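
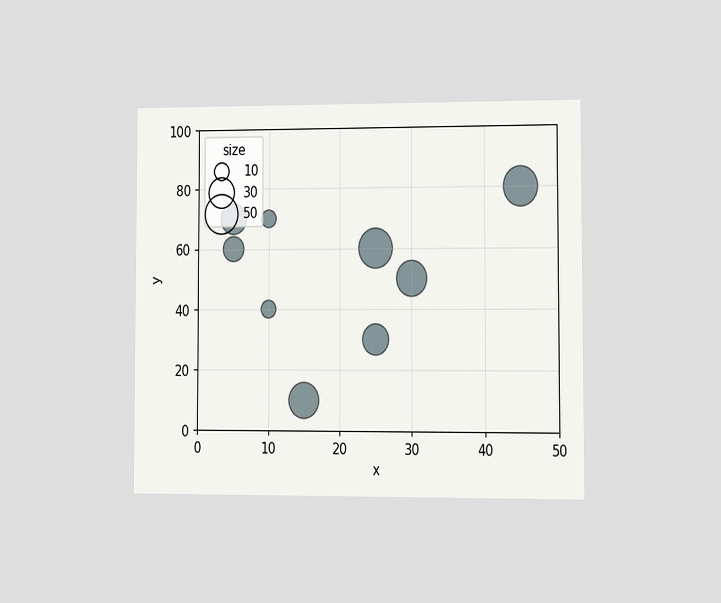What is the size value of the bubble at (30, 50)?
The chart is viewed at a slight angle. Matching the bubble at (30, 50) against the size legend gives 40.

40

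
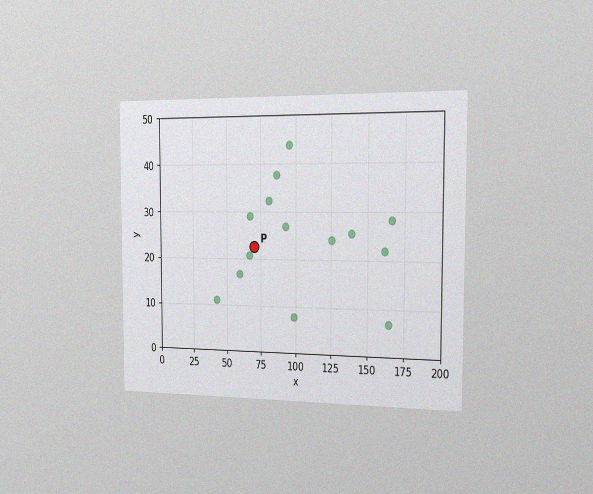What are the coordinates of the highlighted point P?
The chart is viewed slightly from the right, with some photo noise. Following the gridlines from P to each axis, P sits at (70, 22.5).

(70, 22.5)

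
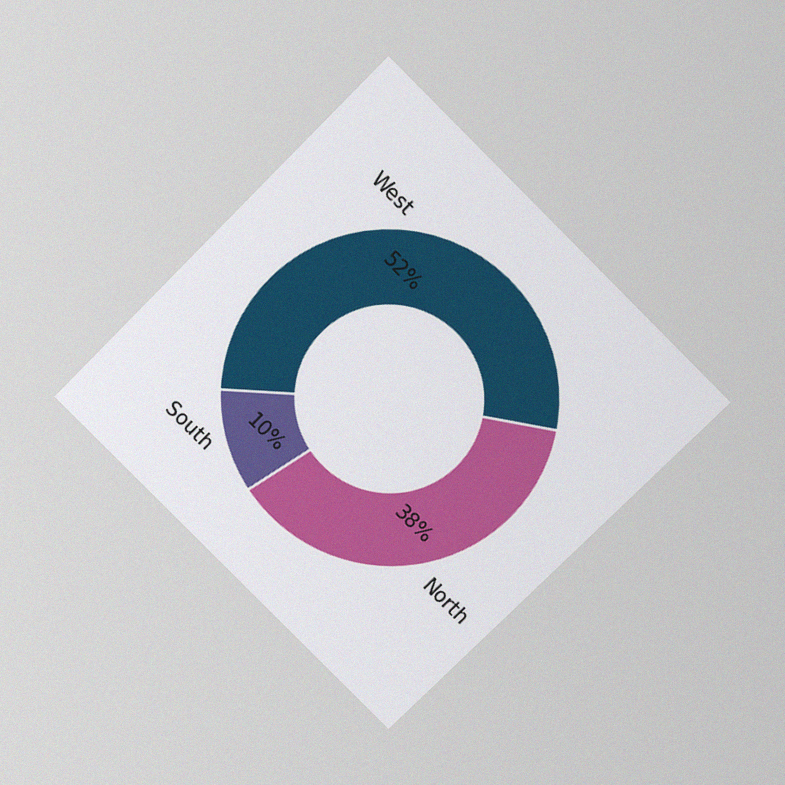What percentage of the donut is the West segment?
The chart is tilted about 45° clockwise and viewed slightly from above, with some photo noise. The West segment takes up 52% of the ring.

52%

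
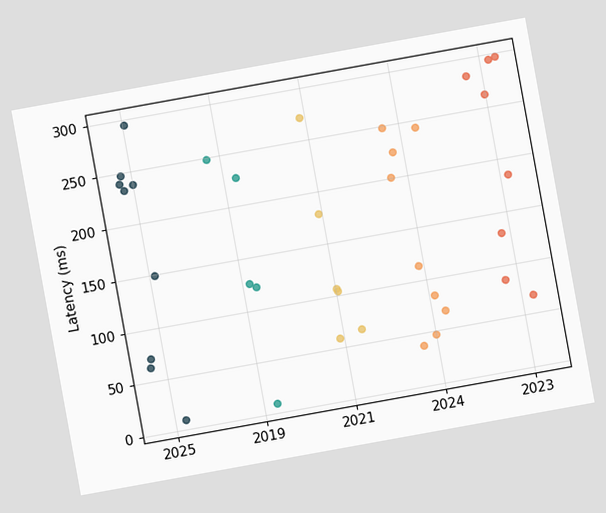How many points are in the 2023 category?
The chart is tilted about 10° counter-clockwise. Counting the markers in the 2023 column gives 8.

8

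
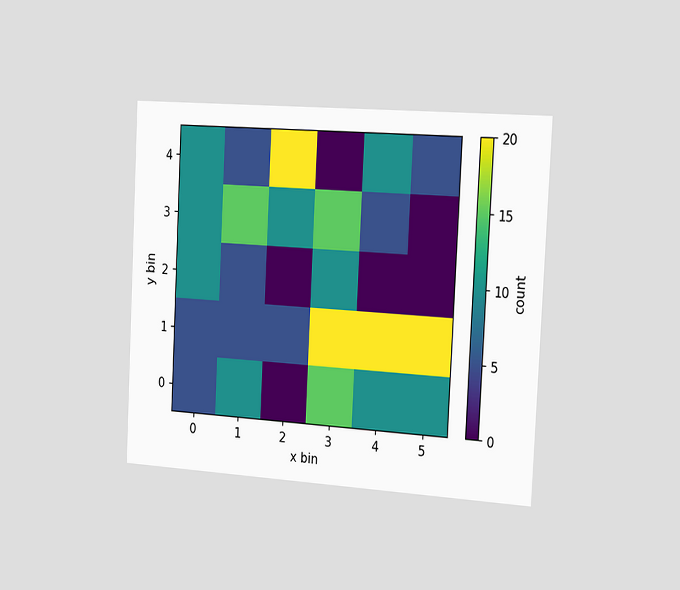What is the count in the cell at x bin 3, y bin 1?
20

The chart is tilted about 3° clockwise and viewed slightly from the right. Matching the cell (3, 1) against the colorbar gives 20.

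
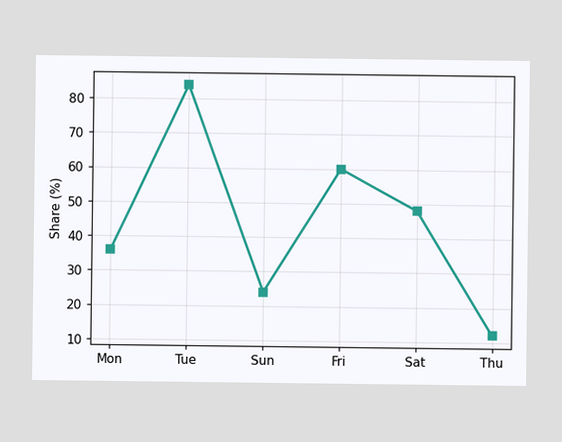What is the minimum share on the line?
12%

The lowest point is at Thu, and reading across to the y-axis gives 12%.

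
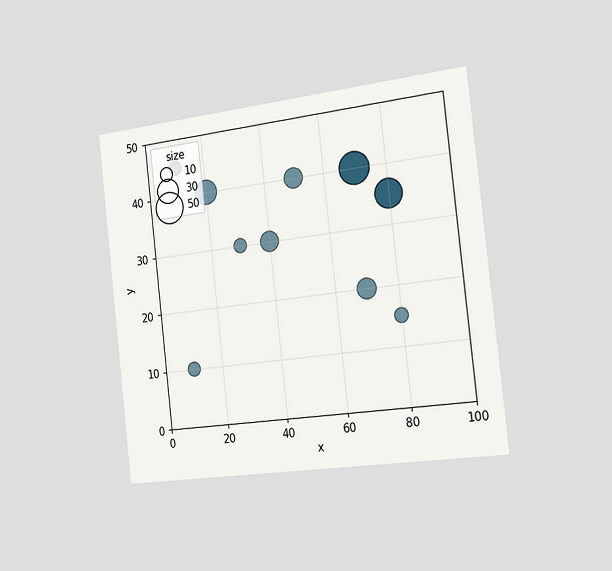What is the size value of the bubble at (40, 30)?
20

The chart is tilted about 6° counter-clockwise and viewed slightly from the right. Matching the bubble at (40, 30) against the size legend gives 20.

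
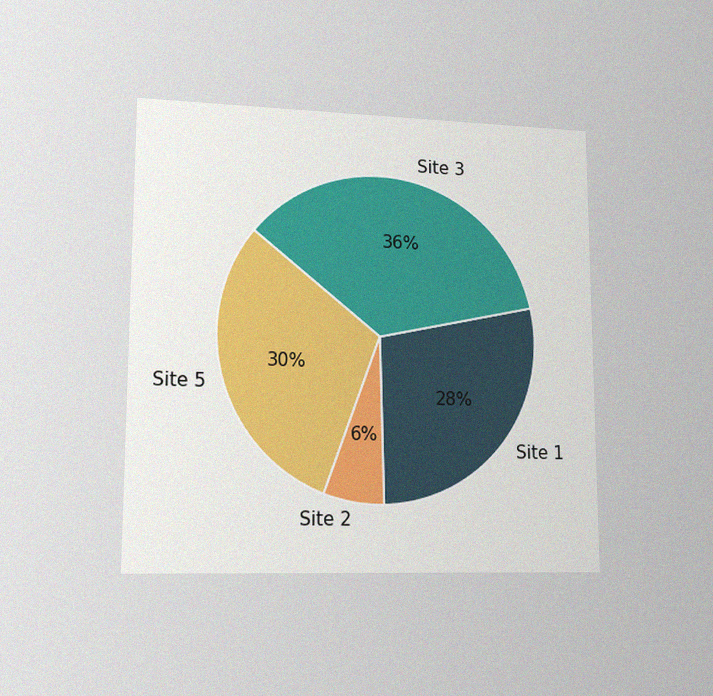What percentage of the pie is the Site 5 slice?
The chart is viewed at a slight angle, with some photo noise. The Site 5 slice takes up 30% of the pie.

30%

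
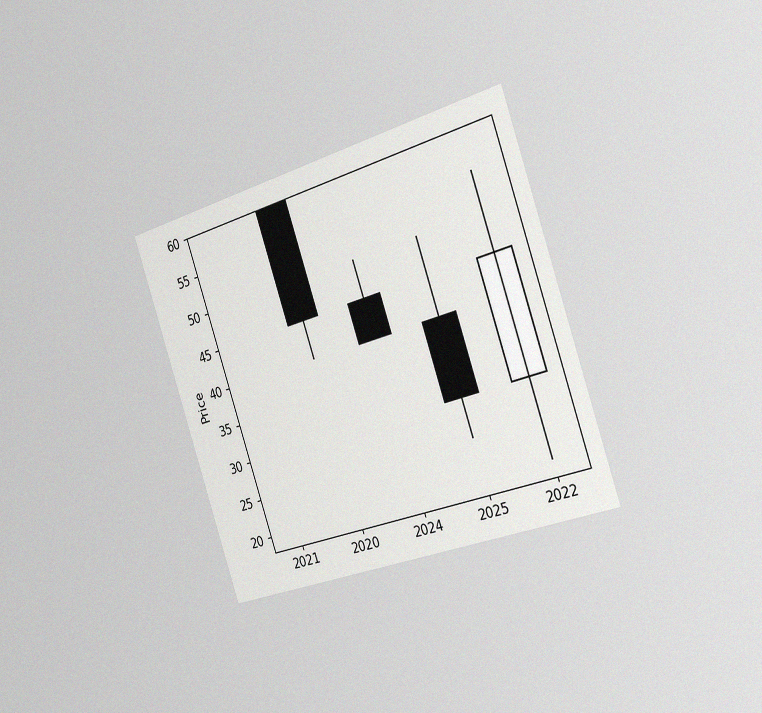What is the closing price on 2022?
The chart is tilted about 19° counter-clockwise and viewed slightly from the right, with some photo noise. The 2022 candle closes at 45.

45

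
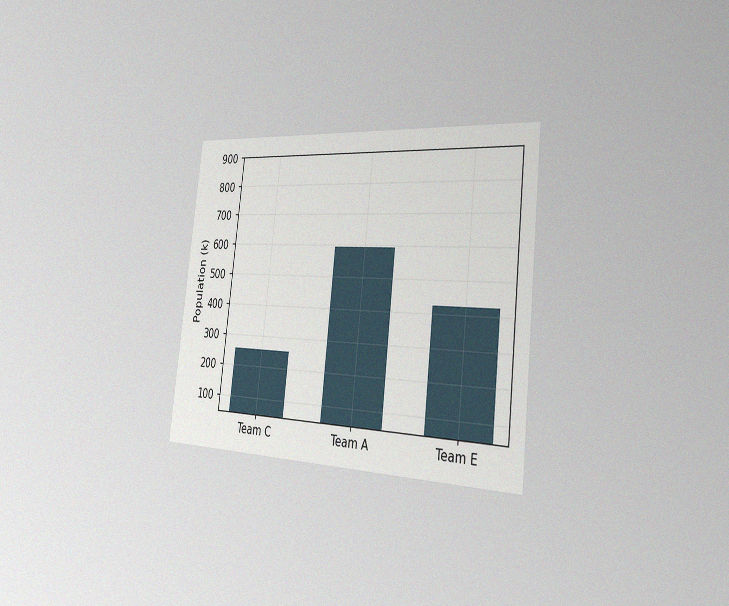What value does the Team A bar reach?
The chart is tilted about 6° clockwise and viewed slightly from the right, with some photo noise. Reading along the chart's y-axis, the Team A bar reaches 595k.

595k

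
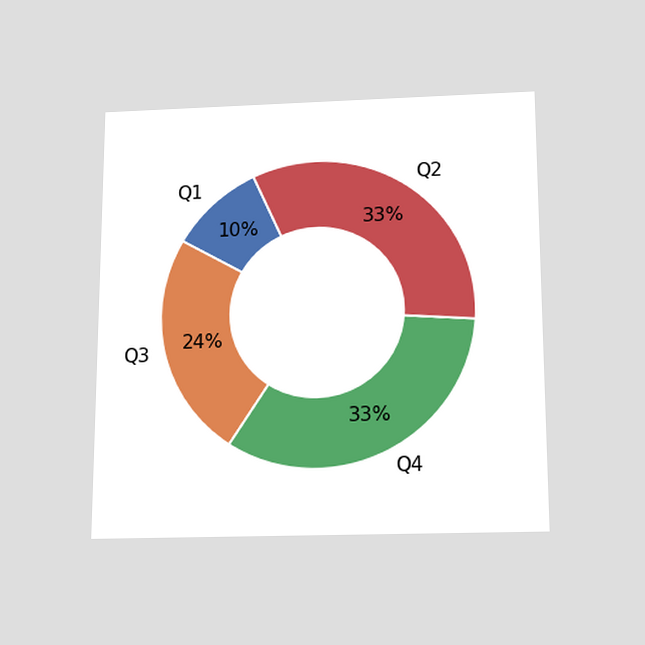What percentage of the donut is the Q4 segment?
The chart is viewed slightly from below. The Q4 segment takes up 33% of the ring.

33%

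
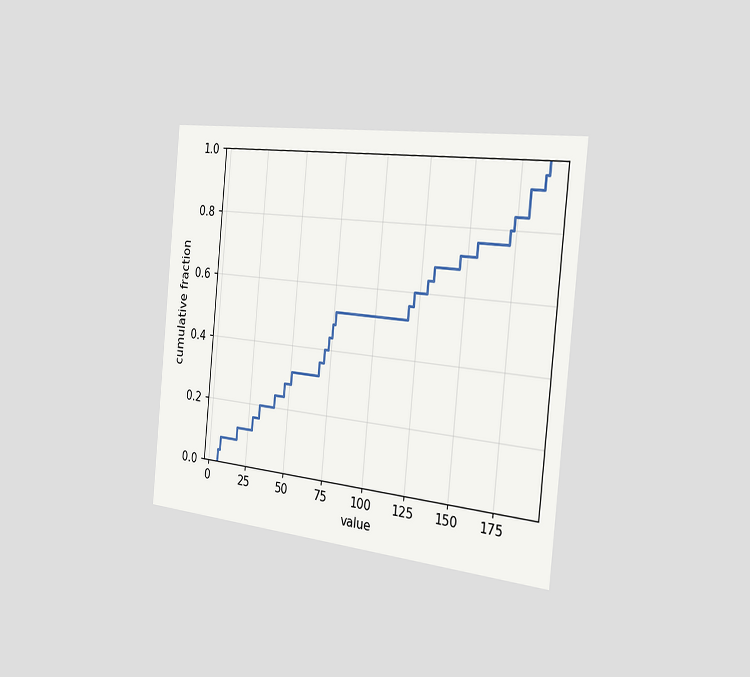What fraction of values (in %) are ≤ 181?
The chart is tilted about 6° clockwise and viewed slightly from the right. At x=181 the ECDF step is at 92%.

92%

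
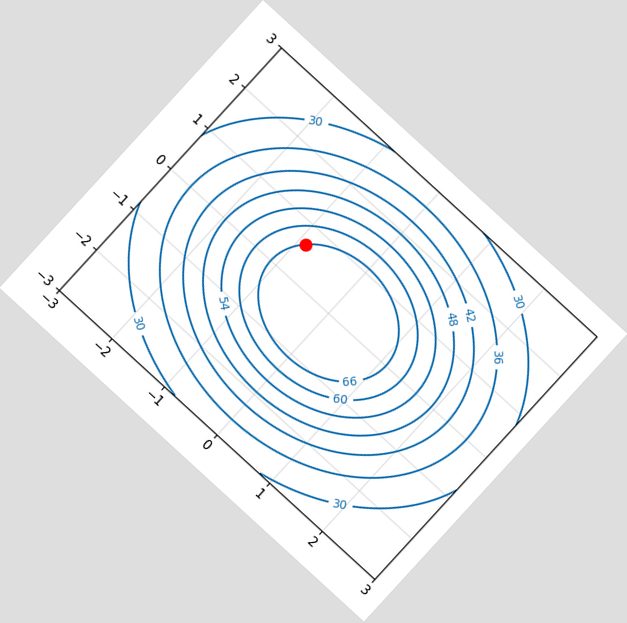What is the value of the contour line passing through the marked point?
The chart is tilted about 42° clockwise. The marked point sits on the contour labelled 66.

66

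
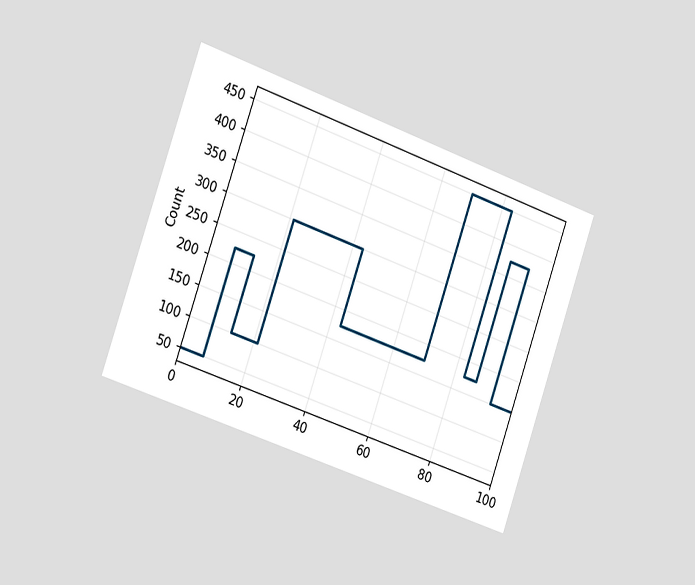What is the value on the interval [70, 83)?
The chart is tilted about 19° clockwise and viewed slightly from the left. On [70, 83) the step sits at 450.

450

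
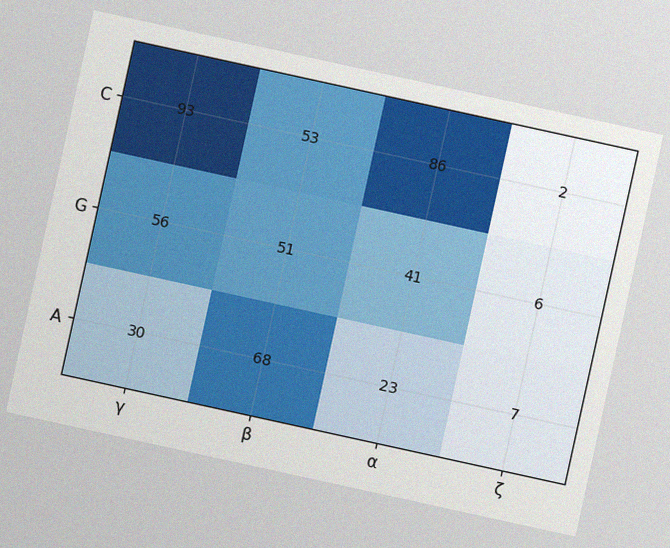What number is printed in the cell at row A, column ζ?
The chart is tilted about 12° clockwise, with some photo noise. The (A, ζ) cell reads 7.

7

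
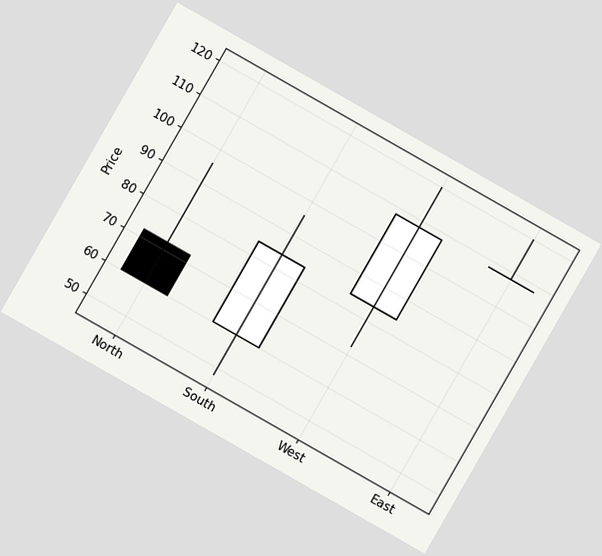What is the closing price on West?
108

The chart is tilted about 30° clockwise. The West candle closes at 108.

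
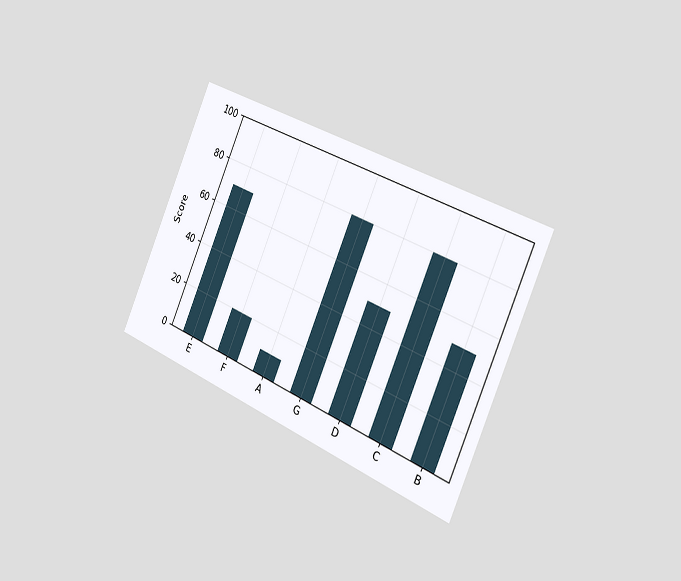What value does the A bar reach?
The chart is tilted about 24° clockwise and viewed slightly from the right. Reading along the chart's y-axis, the A bar reaches 10.

10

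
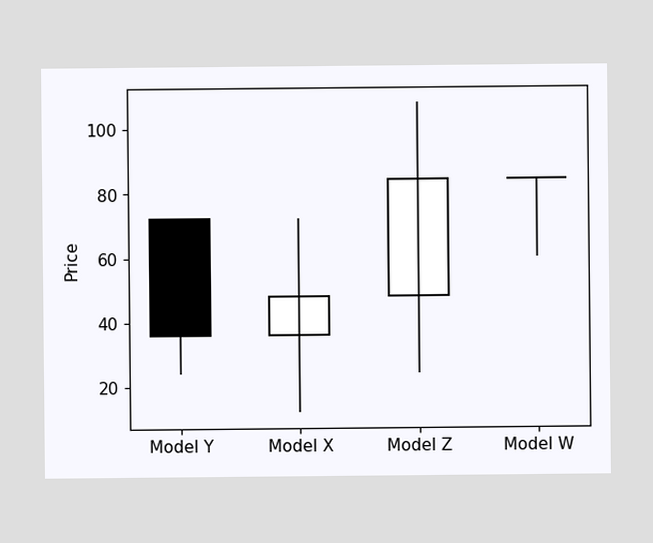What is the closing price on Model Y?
The Model Y candle closes at 36.

36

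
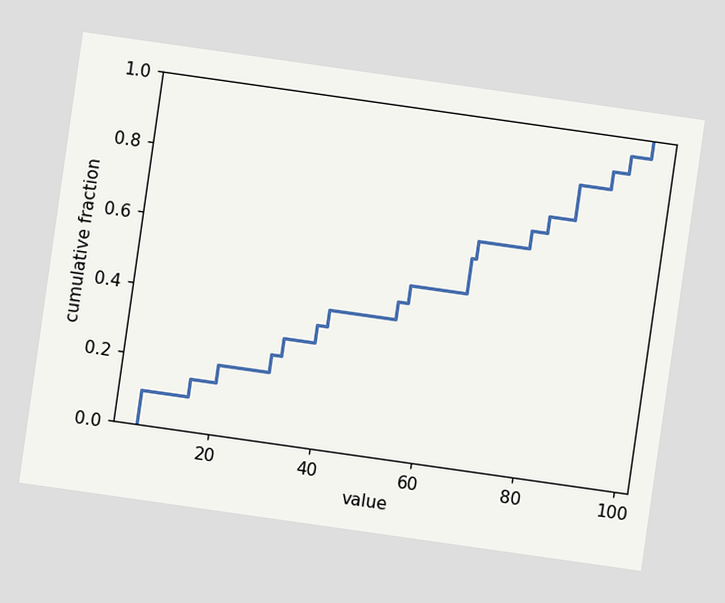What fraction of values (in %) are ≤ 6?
10%

The chart is tilted about 8° clockwise. At x=6 the ECDF step is at 10%.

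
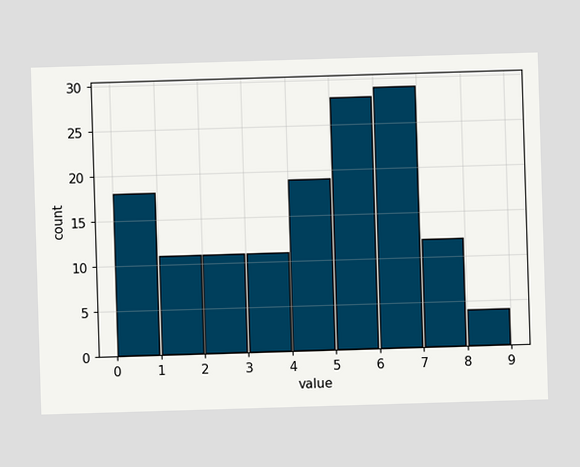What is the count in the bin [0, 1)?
18

The [0, 1) bin has height 18.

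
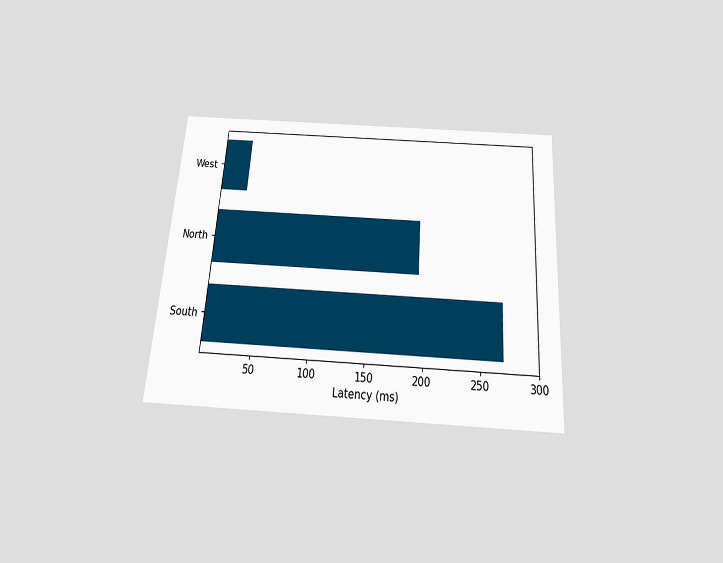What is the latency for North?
The chart is tilted about 4° clockwise and viewed slightly from below. Reading along the chart's x-axis, the North bar reaches 195ms.

195ms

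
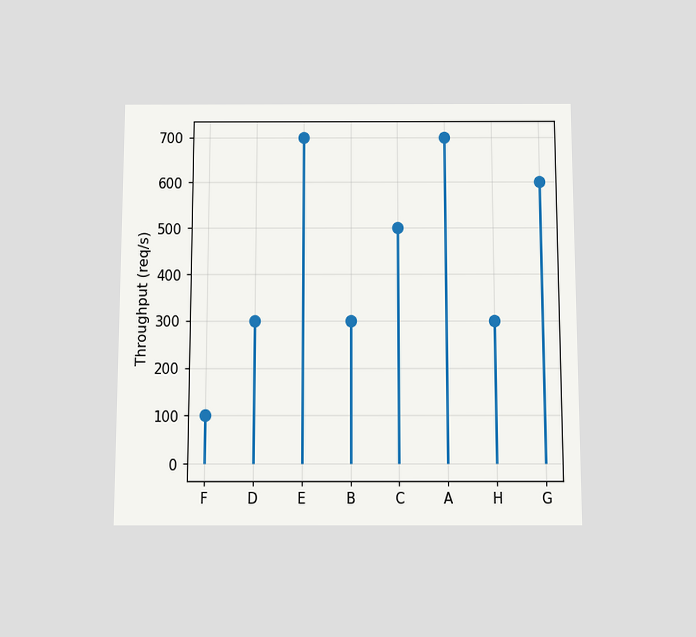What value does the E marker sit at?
The chart is viewed slightly from below. The E marker sits at 700req/s.

700req/s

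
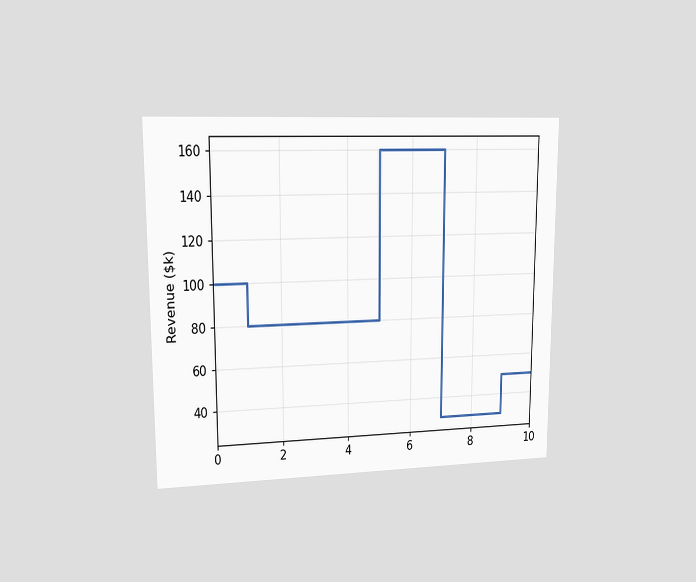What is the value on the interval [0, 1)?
$100k

The chart is viewed at a slight angle. On [0, 1) the step sits at $100k.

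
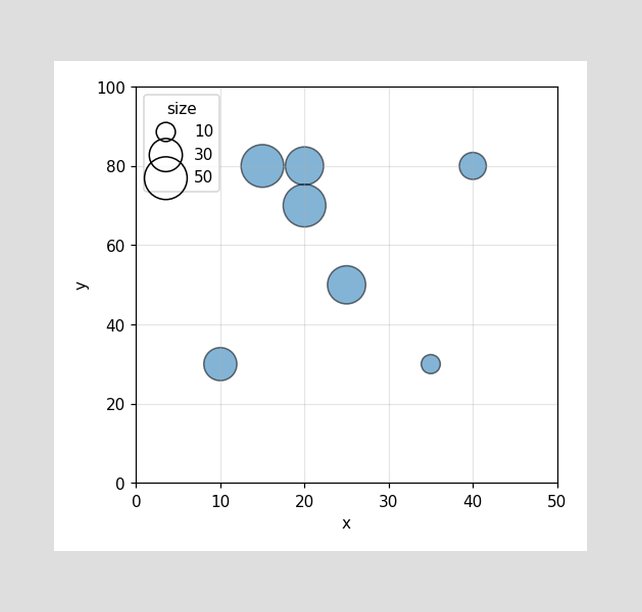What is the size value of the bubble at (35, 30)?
10

Matching the bubble at (35, 30) against the size legend gives 10.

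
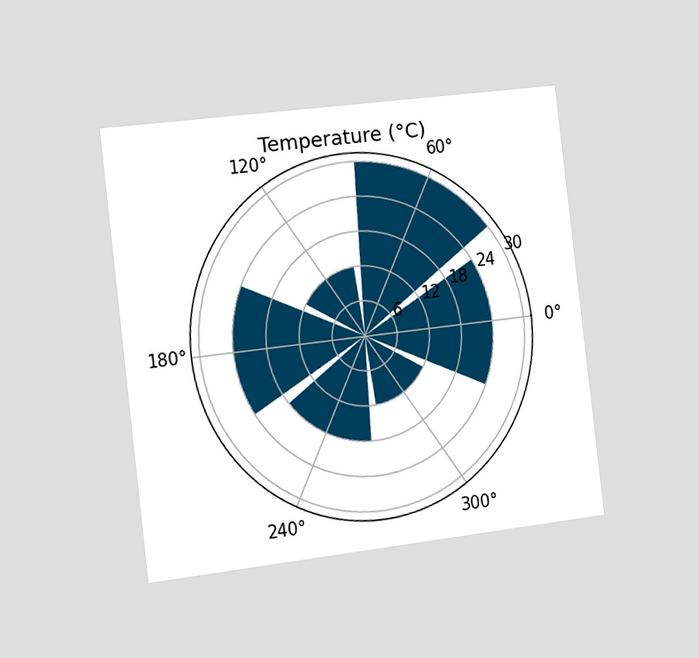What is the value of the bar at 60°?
The chart is tilted about 7° counter-clockwise and viewed slightly from the left. The bar at 60° reaches 30°C on the radial axis.

30°C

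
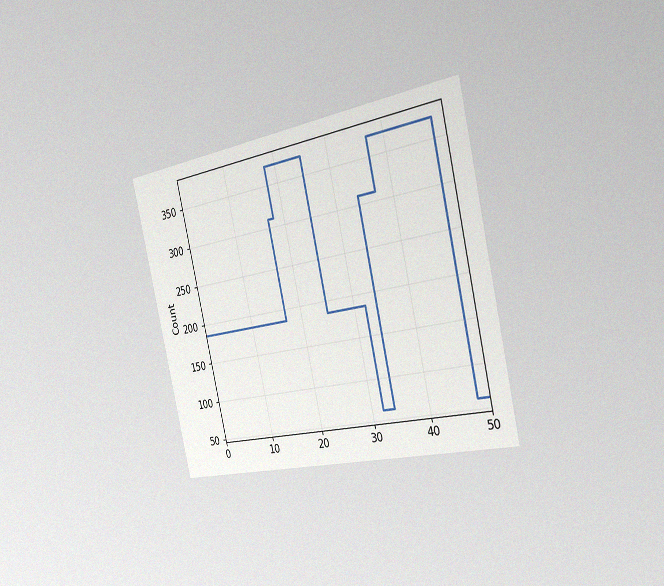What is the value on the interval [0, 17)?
The chart is tilted about 13° counter-clockwise and viewed slightly from the right, with some photo noise. On [0, 17) the step sits at 186.

186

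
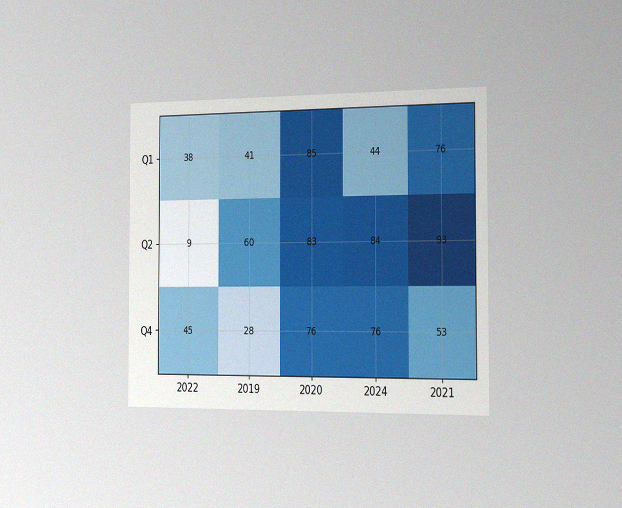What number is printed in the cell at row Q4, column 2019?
The chart is viewed slightly from the right, with some photo noise. The (Q4, 2019) cell reads 28.

28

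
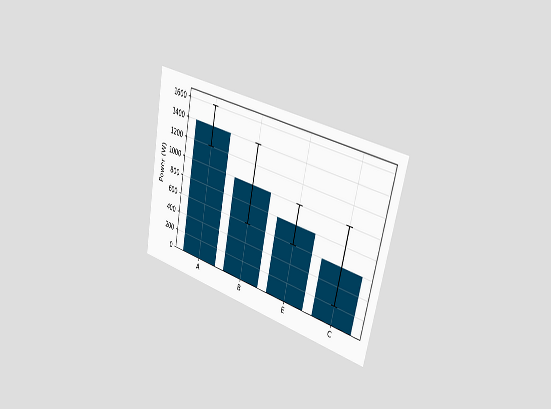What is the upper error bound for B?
1400W

The chart is tilted about 12° clockwise and viewed slightly from the right. The B bar's upper whisker reaches 1400W.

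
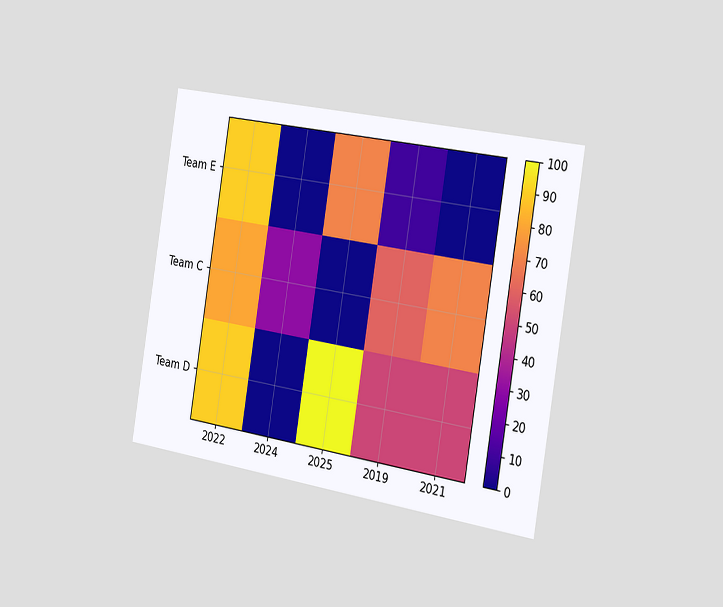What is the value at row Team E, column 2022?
The chart is tilted about 9° clockwise and viewed slightly from the right. Matching cell (Team E, 2022) against the colorbar gives 90.

90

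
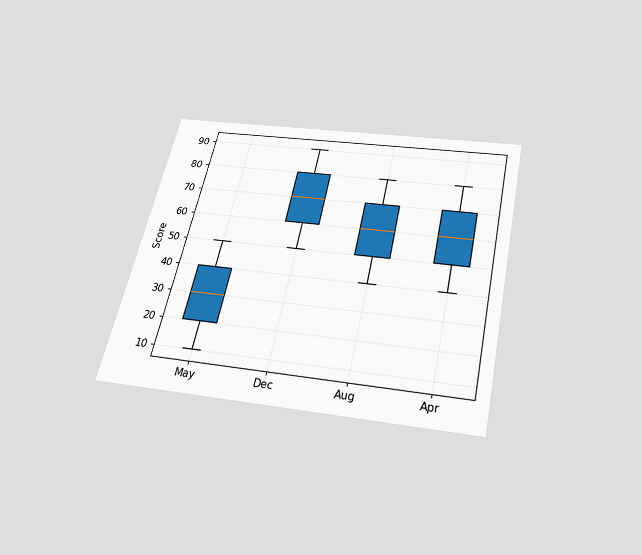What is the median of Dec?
70

The chart is tilted about 13° clockwise and viewed slightly from below. The median line in the Dec box sits at 70.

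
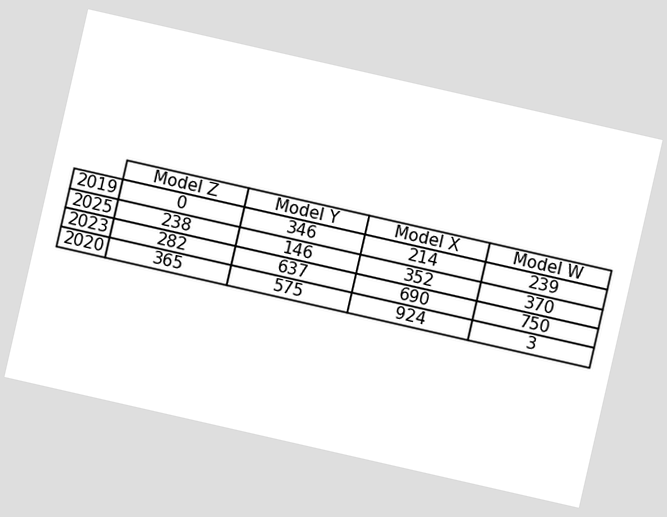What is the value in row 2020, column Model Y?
575

The chart is tilted about 13° clockwise. The (2020, Model Y) cell reads 575.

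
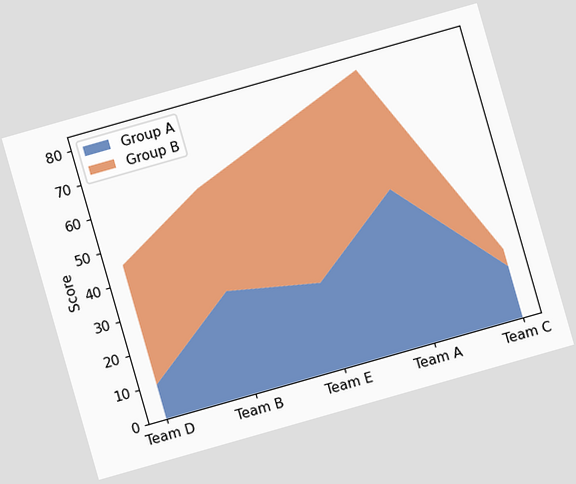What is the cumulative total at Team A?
The chart is tilted about 16° counter-clockwise. The stacked total at Team A reaches 80.

80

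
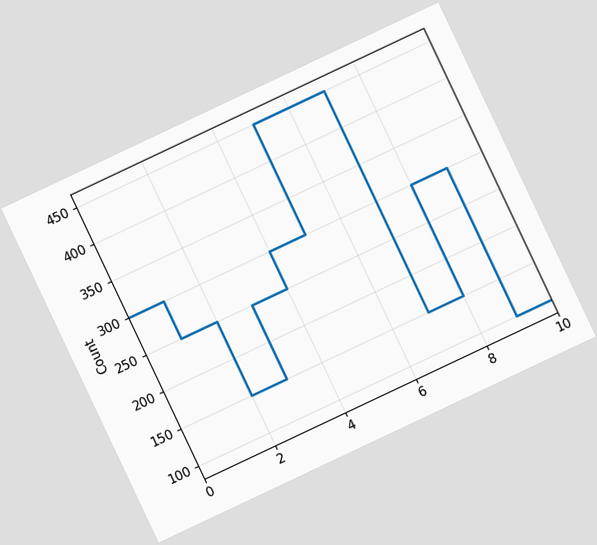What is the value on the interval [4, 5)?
The chart is tilted about 25° counter-clockwise. On [4, 5) the step sits at 300.

300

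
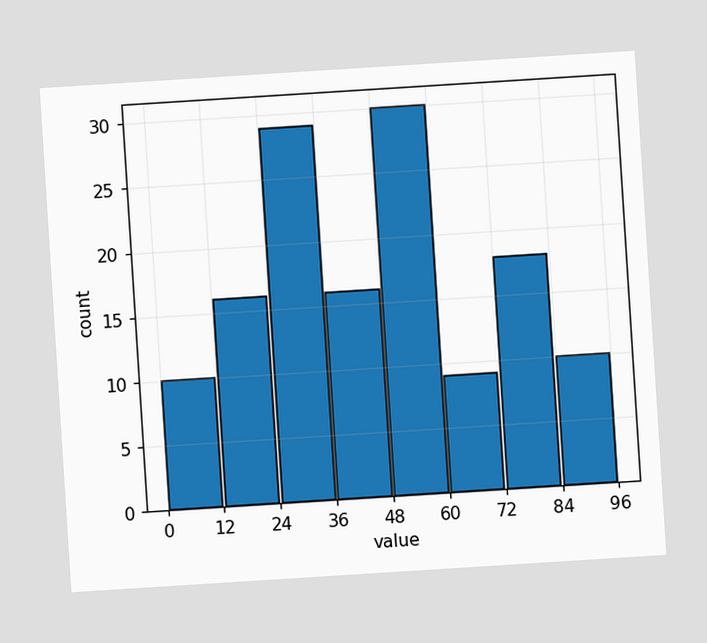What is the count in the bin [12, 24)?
16

The chart is tilted about 4° counter-clockwise. The [12, 24) bin has height 16.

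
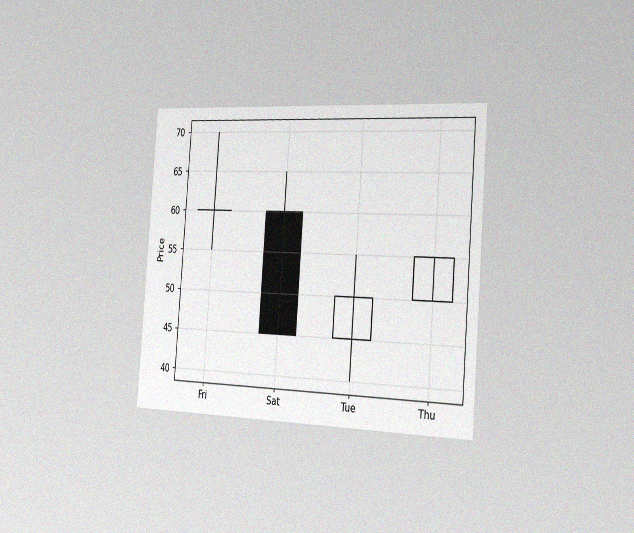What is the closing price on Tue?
The chart is tilted about 4° clockwise and viewed slightly from the right, with some photo noise. The Tue candle closes at 50.

50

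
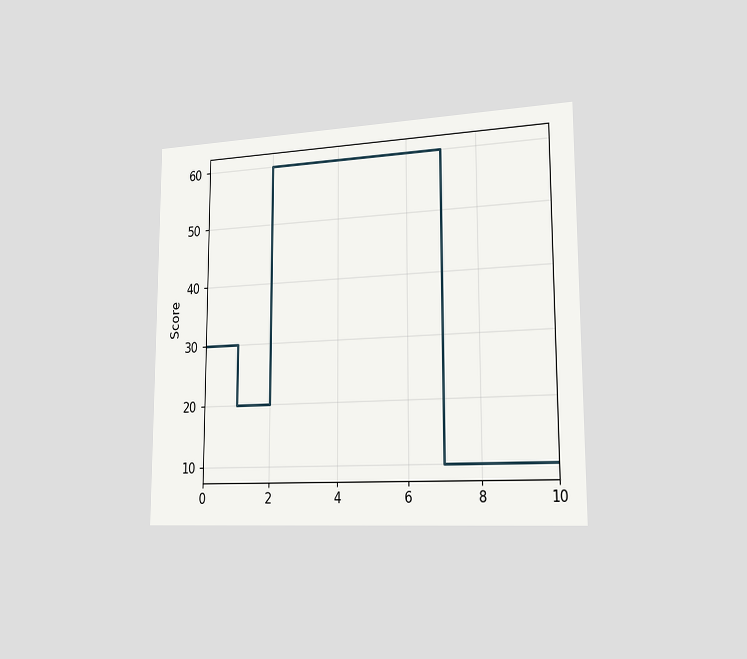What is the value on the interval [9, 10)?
The chart is viewed slightly from the right. On [9, 10) the step sits at 10.

10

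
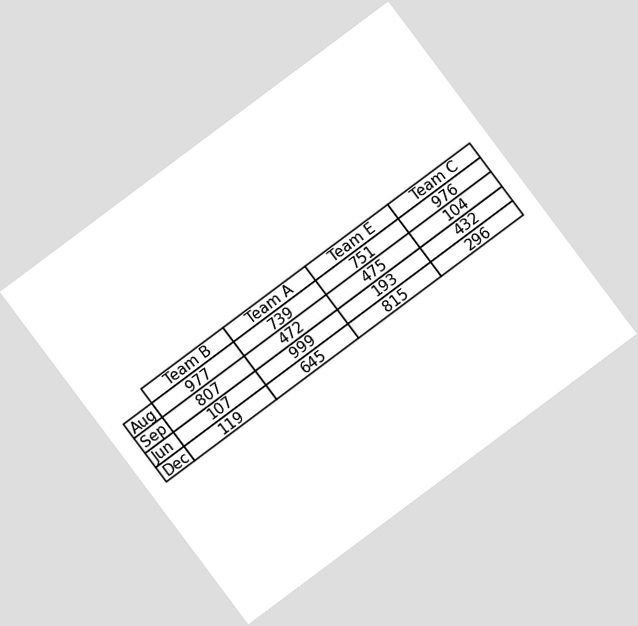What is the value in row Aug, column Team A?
739

The chart is tilted about 37° counter-clockwise. The (Aug, Team A) cell reads 739.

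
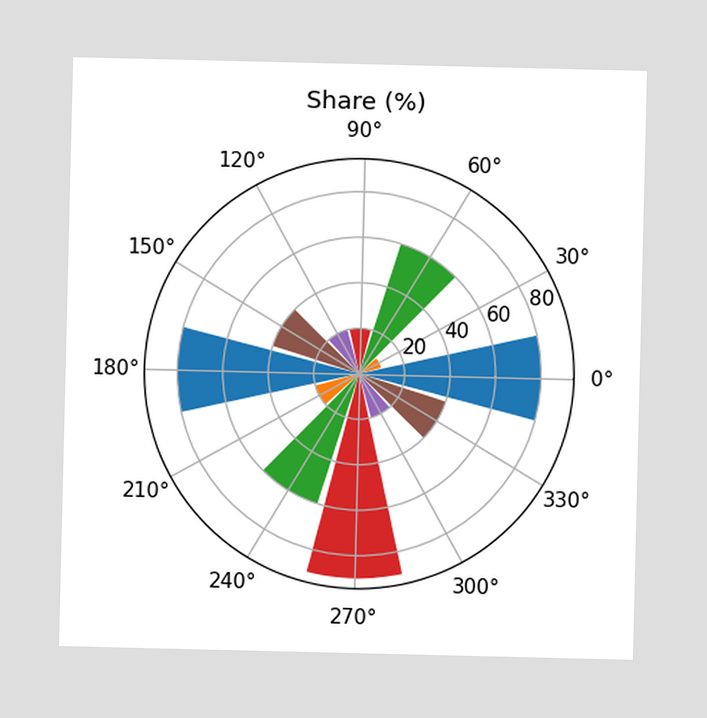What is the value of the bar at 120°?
20%

The bar at 120° reaches 20% on the radial axis.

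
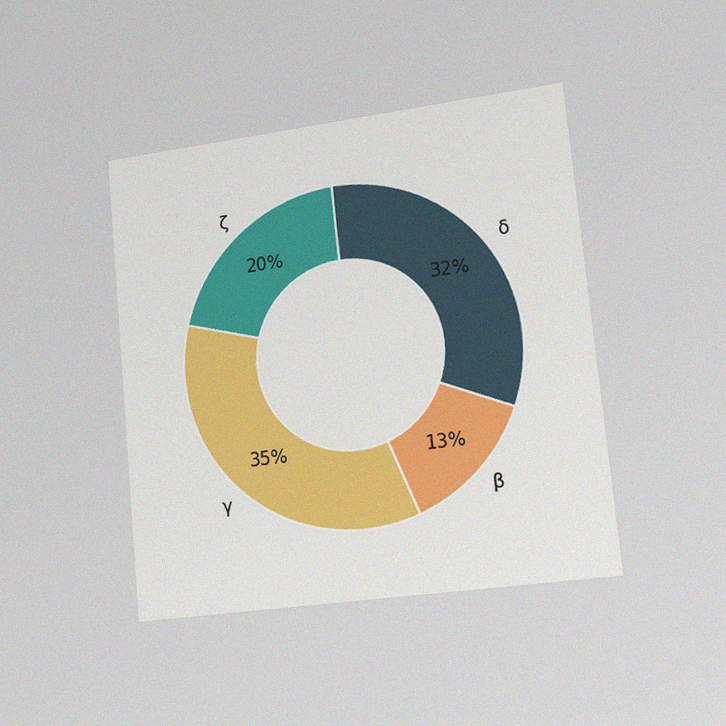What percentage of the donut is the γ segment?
The chart is tilted about 5° counter-clockwise and viewed slightly from the right, with some photo noise. The γ segment takes up 35% of the ring.

35%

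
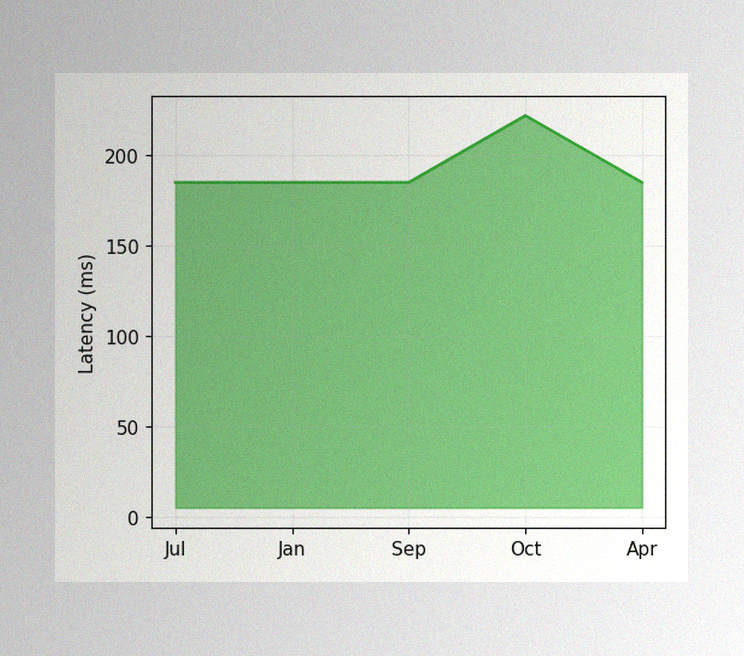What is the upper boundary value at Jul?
The image has some photo noise and uneven lighting. At Jul the upper boundary is at 185ms.

185ms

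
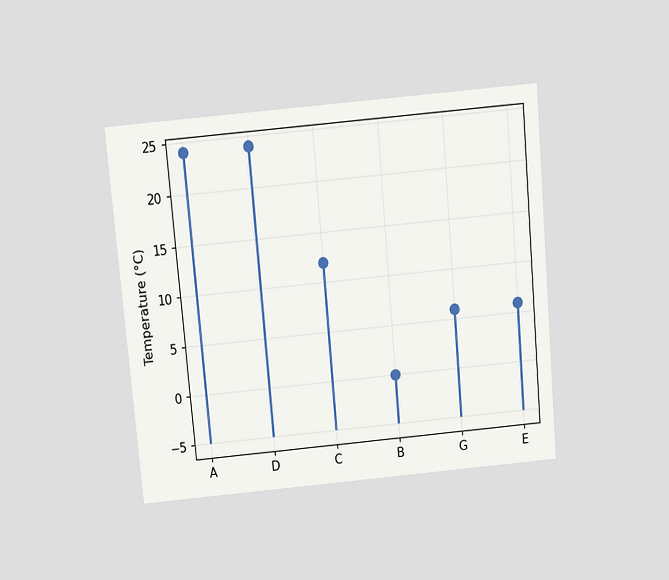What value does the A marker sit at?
The chart is tilted about 5° counter-clockwise and viewed slightly from above. The A marker sits at 24°C.

24°C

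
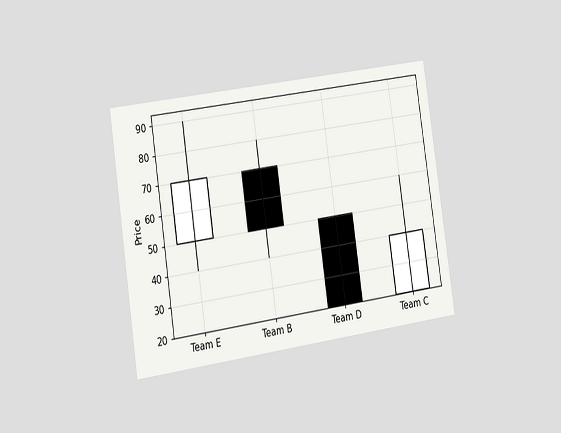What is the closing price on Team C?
The chart is tilted about 8° counter-clockwise and viewed slightly from the left. The Team C candle closes at 40.

40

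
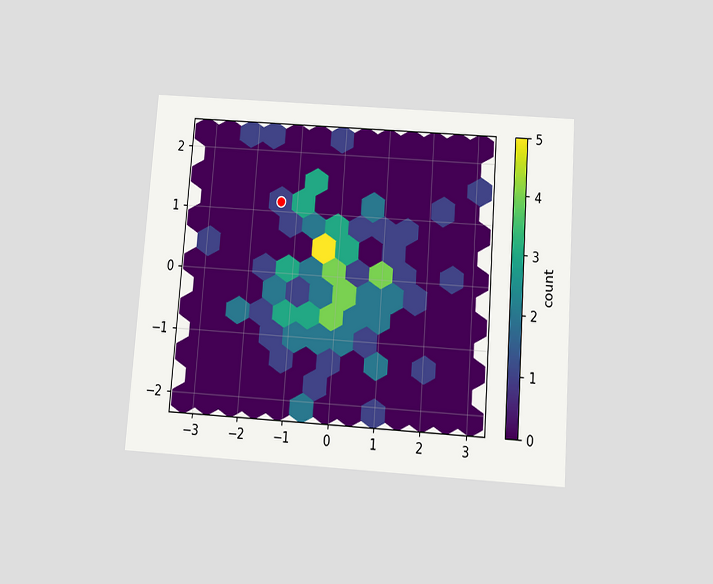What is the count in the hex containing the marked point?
1

The chart is tilted about 4° clockwise and viewed slightly from below. The marked hex reads 1 on the colorbar.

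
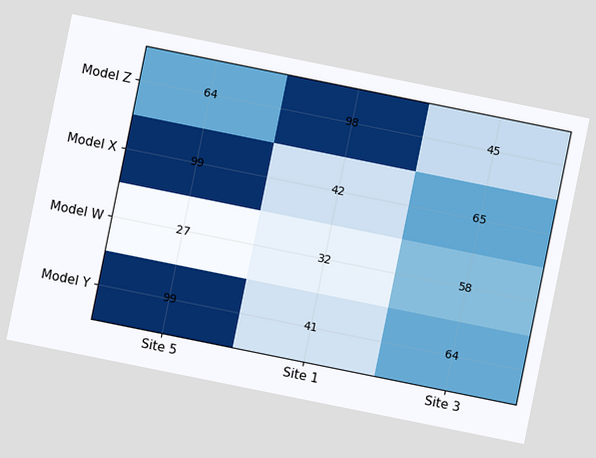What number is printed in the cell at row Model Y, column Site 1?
41

The chart is tilted about 11° clockwise. The (Model Y, Site 1) cell reads 41.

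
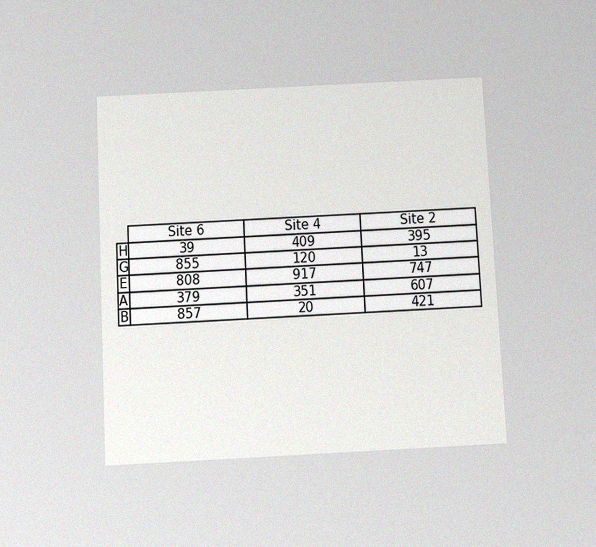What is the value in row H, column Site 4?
The chart is tilted about 3° counter-clockwise and viewed slightly from below, with some photo noise. The (H, Site 4) cell reads 409.

409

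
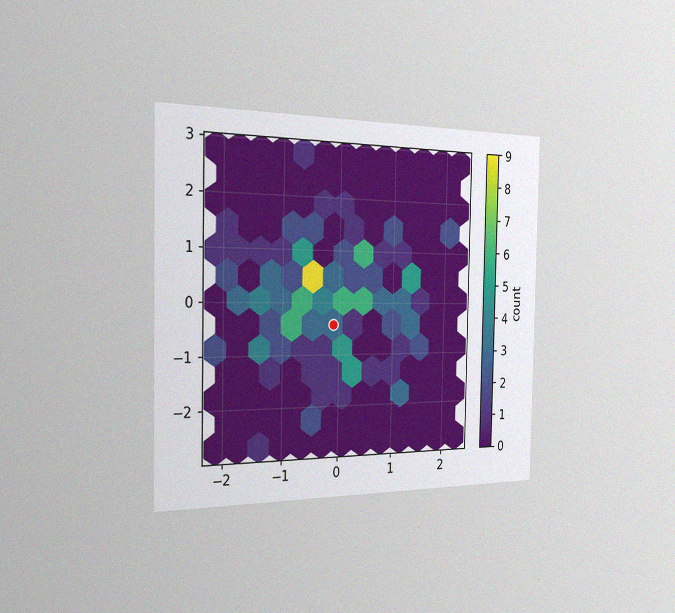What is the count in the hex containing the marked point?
3

The chart is viewed slightly from the left, with some photo noise. The marked hex reads 3 on the colorbar.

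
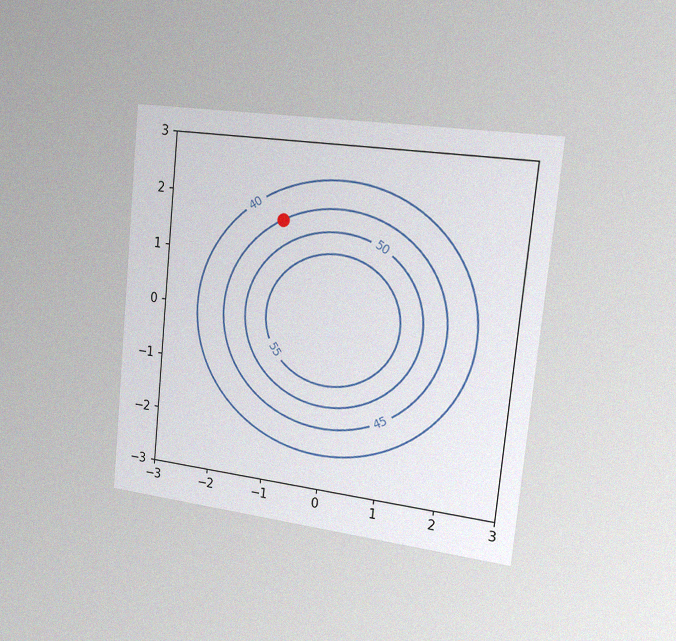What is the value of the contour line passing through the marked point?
45

The chart is tilted about 6° clockwise and viewed slightly from the right, with some photo noise. The marked point sits on the contour labelled 45.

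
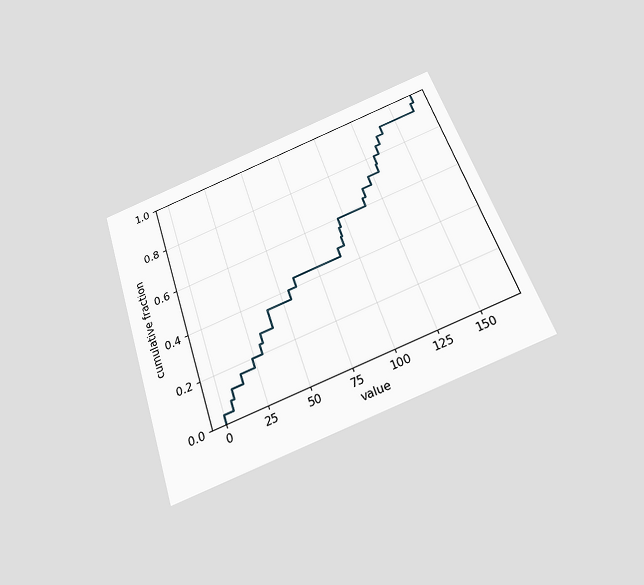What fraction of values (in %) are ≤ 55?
The chart is tilted about 18° counter-clockwise and viewed slightly from below. At x=55 the ECDF step is at 40%.

40%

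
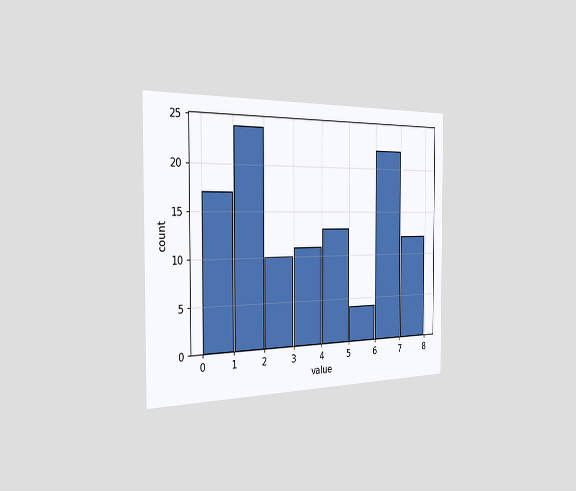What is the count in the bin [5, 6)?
4

The chart is viewed slightly from the left. The [5, 6) bin has height 4.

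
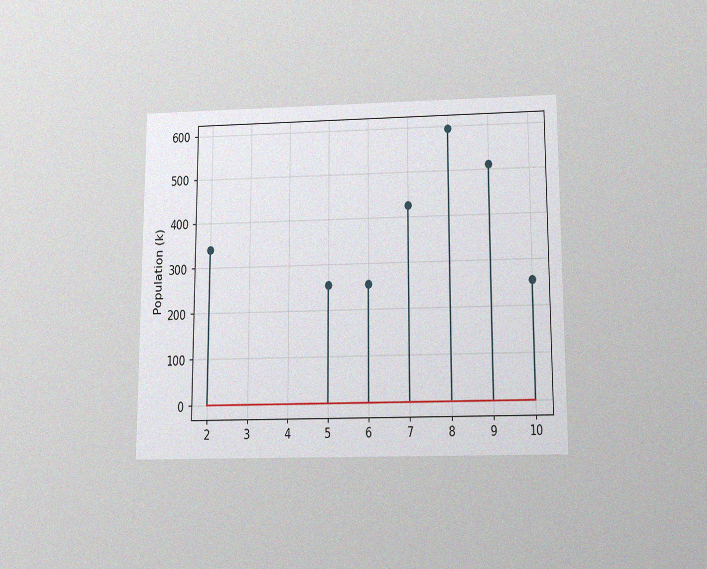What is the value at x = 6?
The chart is viewed slightly from below, with some photo noise. The stem at x=6 reaches 255k.

255k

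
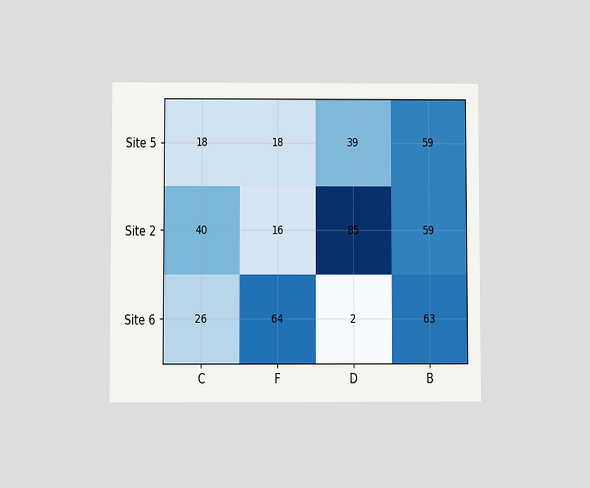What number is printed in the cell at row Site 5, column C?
18

The chart is viewed at a slight angle. The (Site 5, C) cell reads 18.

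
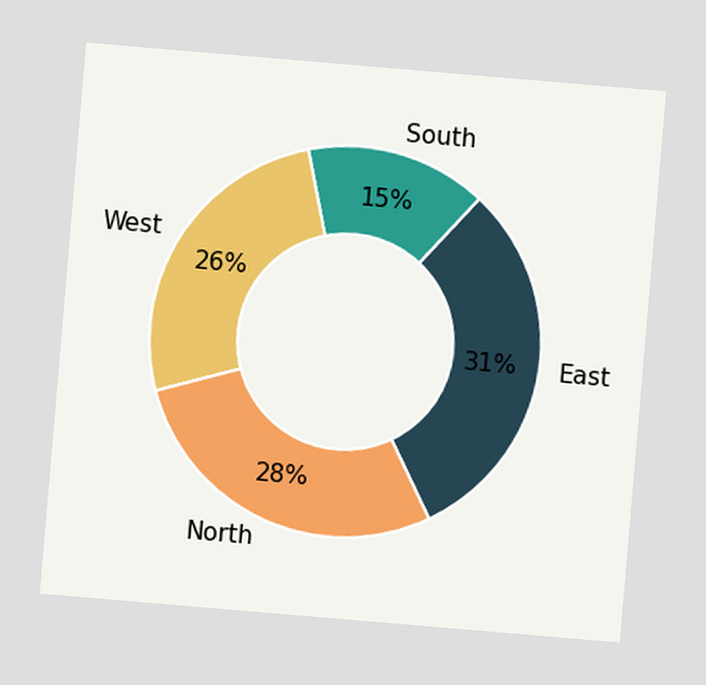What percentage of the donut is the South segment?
15%

The chart is tilted about 5° clockwise. The South segment takes up 15% of the ring.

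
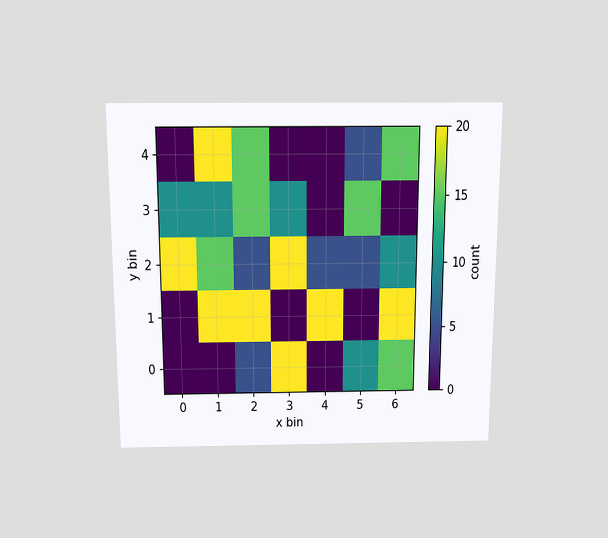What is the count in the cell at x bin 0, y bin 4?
The chart is viewed slightly from above. Matching the cell (0, 4) against the colorbar gives 0.

0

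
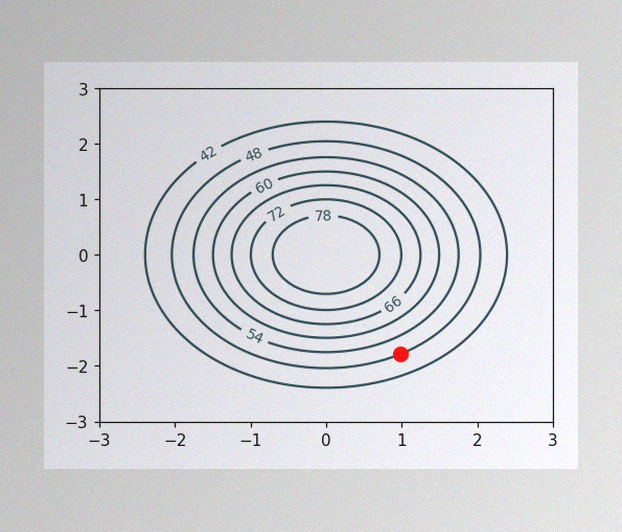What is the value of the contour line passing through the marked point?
The image has some photo noise and uneven lighting. The marked point sits on the contour labelled 48.

48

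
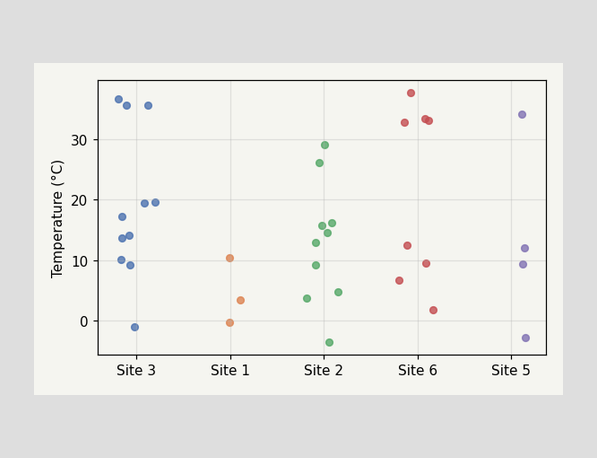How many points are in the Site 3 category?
Counting the markers in the Site 3 column gives 11.

11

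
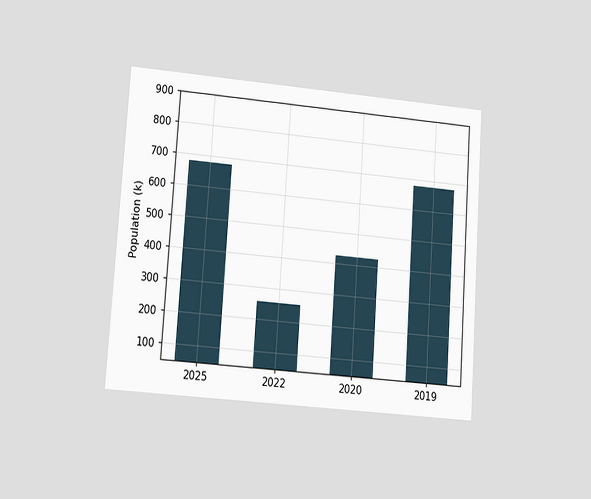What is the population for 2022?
255k

The chart is tilted about 4° clockwise and viewed at a slight angle. Reading along the chart's y-axis, the 2022 bar reaches 255k.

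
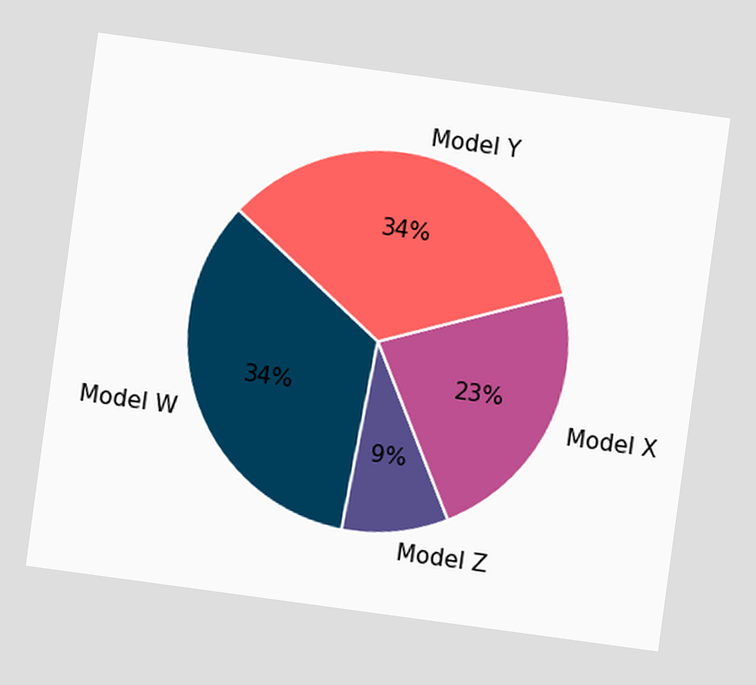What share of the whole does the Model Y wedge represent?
The chart is tilted about 8° clockwise. The Model Y slice takes up 34% of the pie.

34%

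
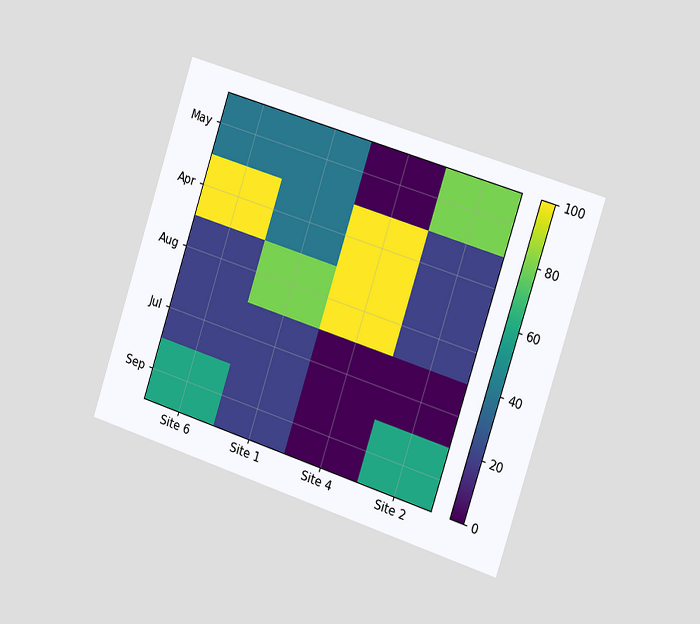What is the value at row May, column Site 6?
40

The chart is tilted about 18° clockwise and viewed slightly from the right. Matching cell (May, Site 6) against the colorbar gives 40.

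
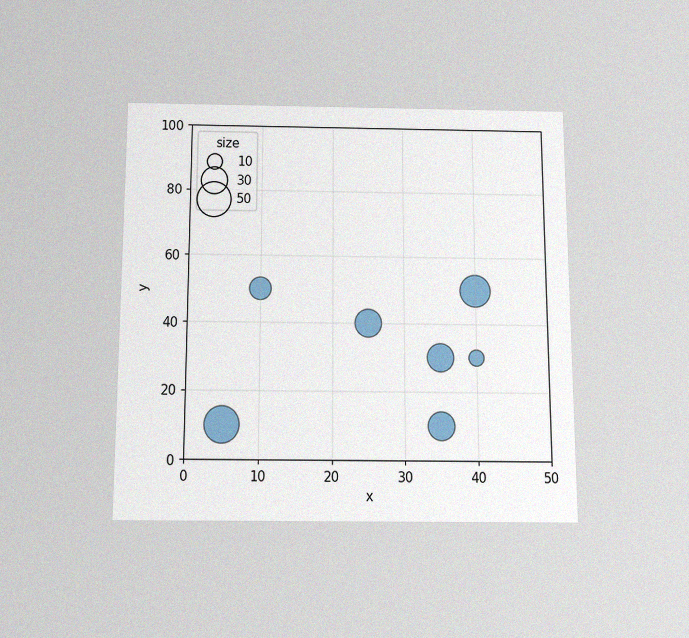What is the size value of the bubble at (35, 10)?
The chart is viewed slightly from below, with some photo noise. Matching the bubble at (35, 10) against the size legend gives 30.

30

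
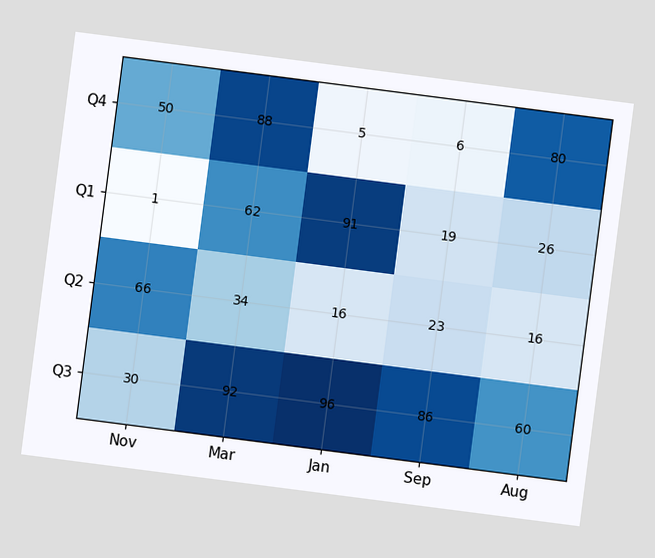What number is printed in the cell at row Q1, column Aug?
The chart is tilted about 7° clockwise. The (Q1, Aug) cell reads 26.

26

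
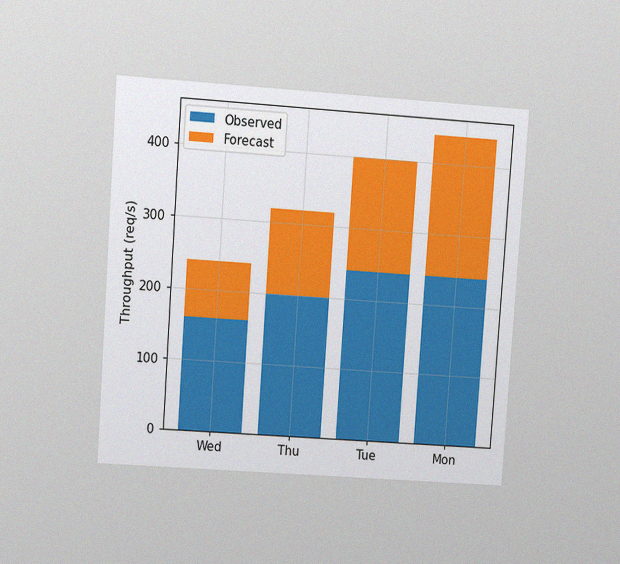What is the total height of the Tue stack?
The chart is tilted about 4° clockwise and viewed at a slight angle, with some photo noise. The Tue stack's top reaches 400req/s on the y-axis.

400req/s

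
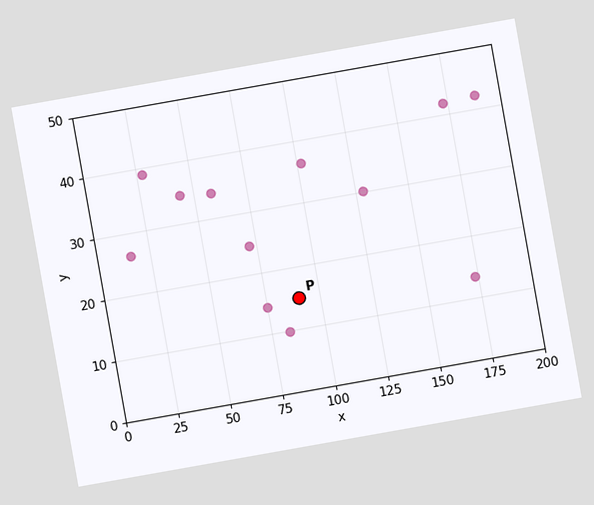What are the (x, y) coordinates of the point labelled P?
(90, 15)

The chart is tilted about 10° counter-clockwise. Following the gridlines from P to each axis, P sits at (90, 15).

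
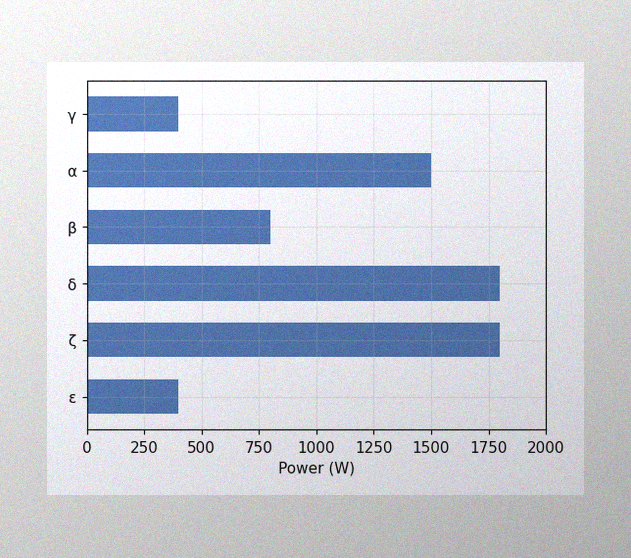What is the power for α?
1500W

The image has some photo noise and uneven lighting. Reading along the chart's x-axis, the α bar reaches 1500W.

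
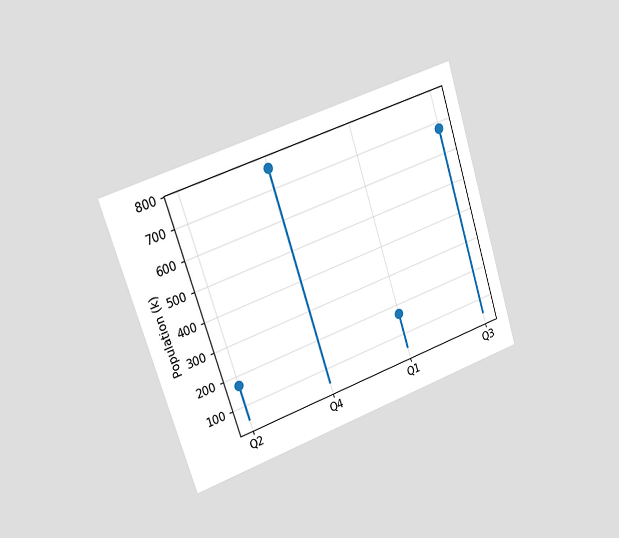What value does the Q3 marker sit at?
The chart is tilted about 18° counter-clockwise and viewed slightly from the left. The Q3 marker sits at 680k.

680k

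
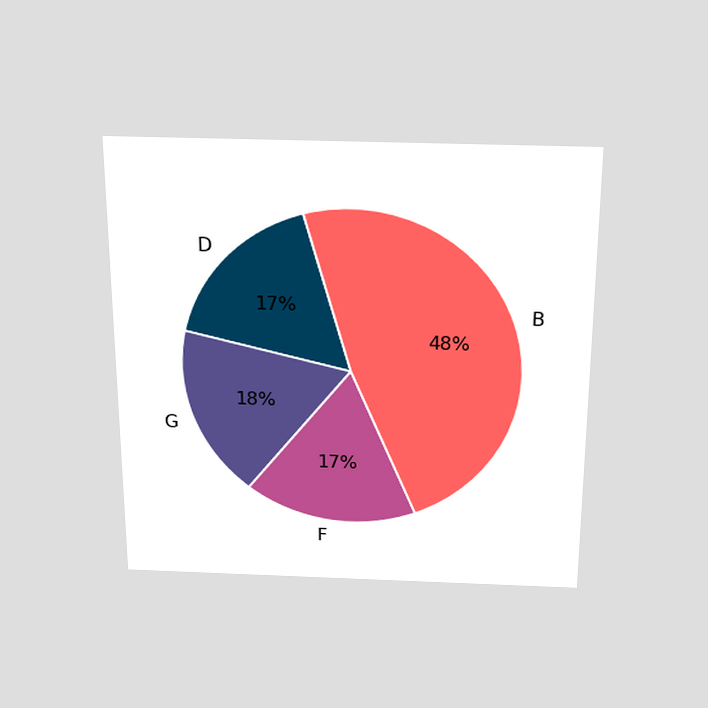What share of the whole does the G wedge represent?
18%

The chart is viewed slightly from above. The G slice takes up 18% of the pie.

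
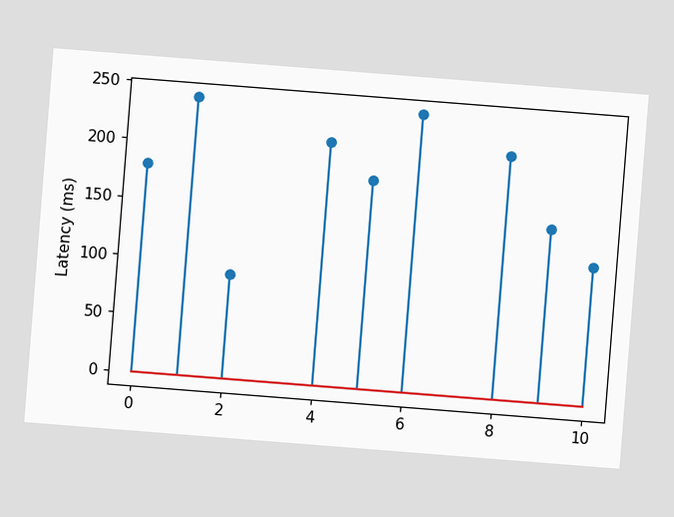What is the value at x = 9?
The chart is tilted about 4° clockwise. The stem at x=9 reaches 150ms.

150ms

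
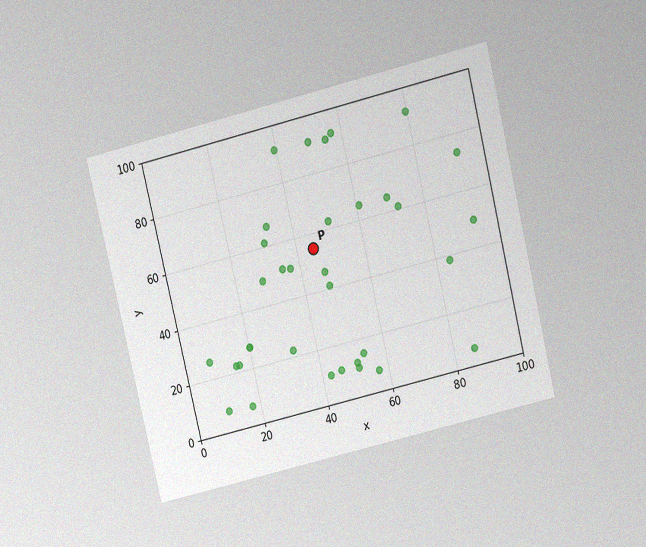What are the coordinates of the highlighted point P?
The chart is tilted about 14° counter-clockwise and viewed at a slight angle, with some photo noise. Following the gridlines from P to each axis, P sits at (45, 55).

(45, 55)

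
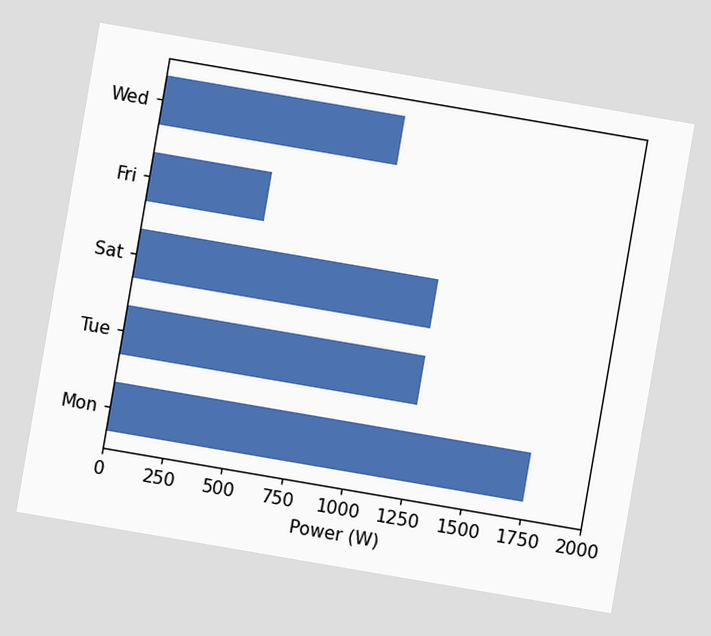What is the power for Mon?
The chart is tilted about 10° clockwise. Reading along the chart's x-axis, the Mon bar reaches 1750W.

1750W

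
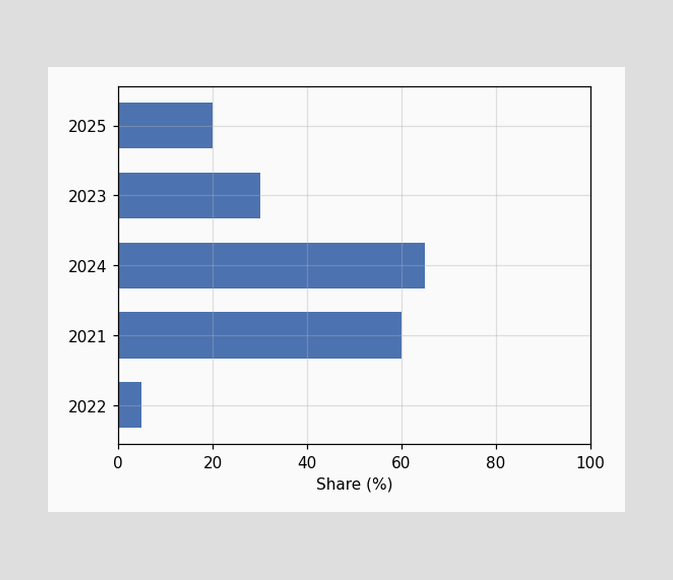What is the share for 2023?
Reading along the chart's x-axis, the 2023 bar reaches 30%.

30%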